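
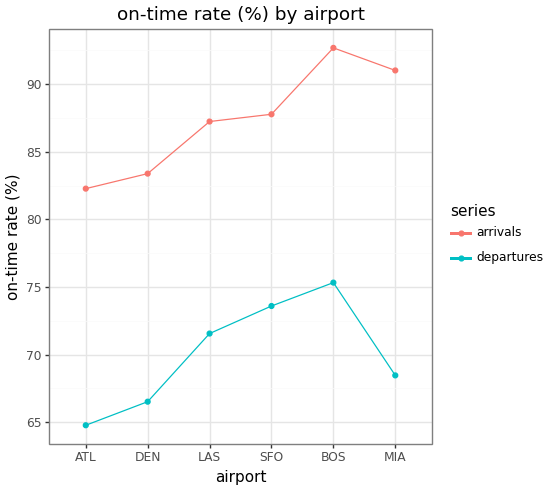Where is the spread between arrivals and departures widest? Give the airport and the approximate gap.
MIA: arrivals ≈ 90, departures ≈ 70 → gap ≈ 20. Next-largest (ATL) is only ≈ 15.

MIA, ≈ 20 %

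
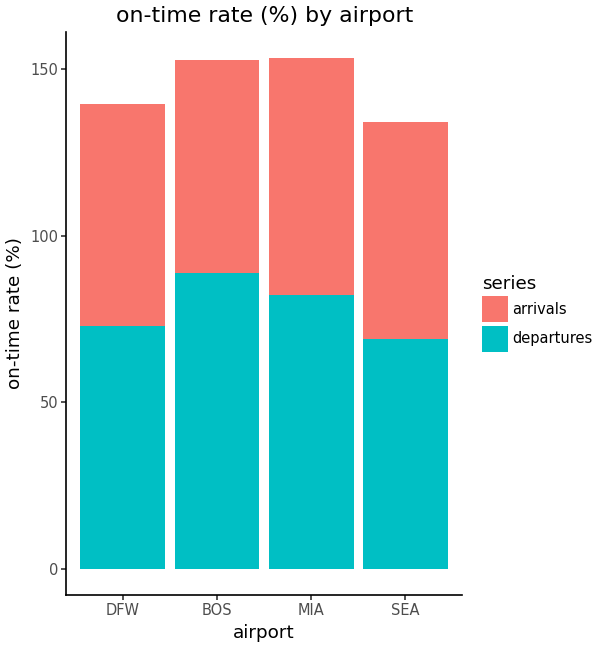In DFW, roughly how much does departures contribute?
≈ 80

departures top ≈ 80, bottom ≈ 0; segment ≈ 80.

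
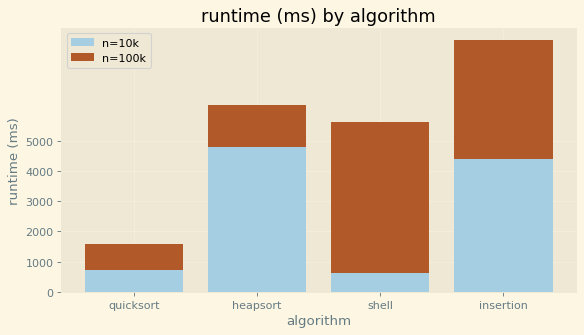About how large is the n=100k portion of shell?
n=100k top ≈ 6000, bottom ≈ 1000; segment ≈ 5000.

≈ 5000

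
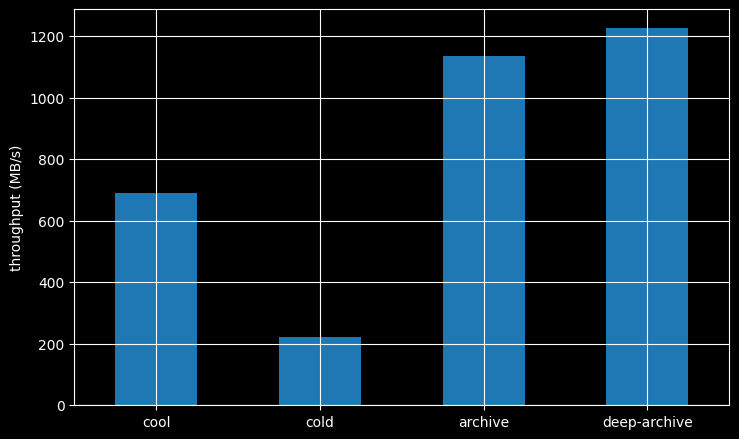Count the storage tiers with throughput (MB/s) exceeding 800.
Above 800: archive, deep-archive.

2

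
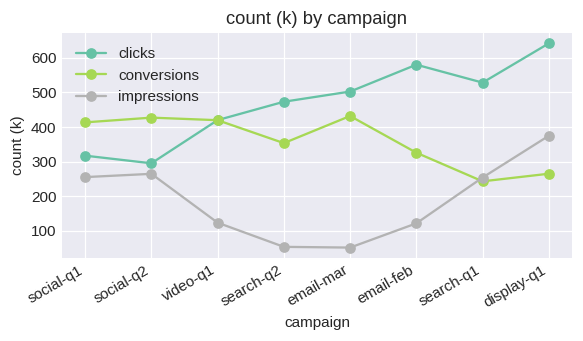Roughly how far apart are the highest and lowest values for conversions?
Max email-mar ≈ 450, min search-q1 ≈ 250; range ≈ 200.

≈ 200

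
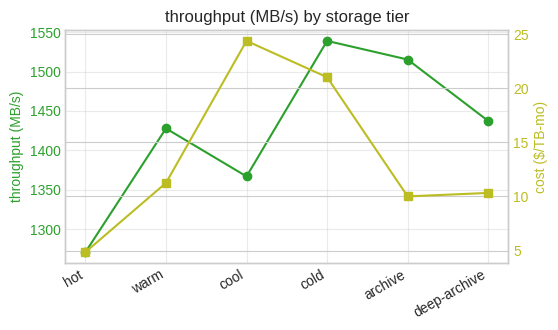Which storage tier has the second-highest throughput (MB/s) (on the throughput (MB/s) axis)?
Top 3 (on the throughput (MB/s) axis): cold ≈ 1550, archive ≈ 1525, deep-archive ≈ 1425.

archive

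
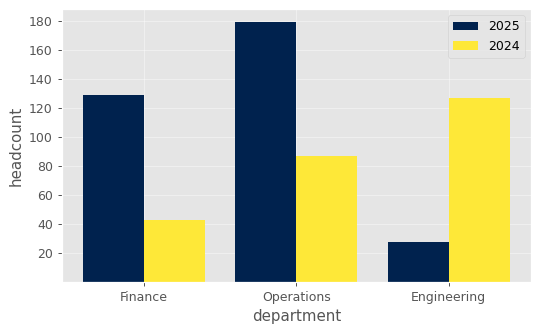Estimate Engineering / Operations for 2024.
Engineering ≈ 120, Operations ≈ 80; 120/80 ≈ 1.5.

≈ 1.5×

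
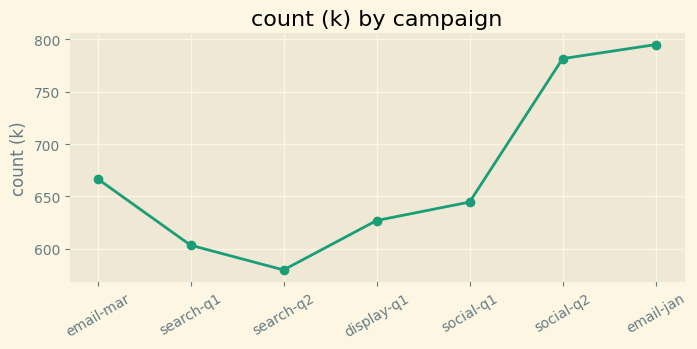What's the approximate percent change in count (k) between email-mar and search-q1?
email-mar ≈ 660, search-q1 ≈ 600; (600 − 660) / 660 ≈ -9.1%.

≈ -9.1%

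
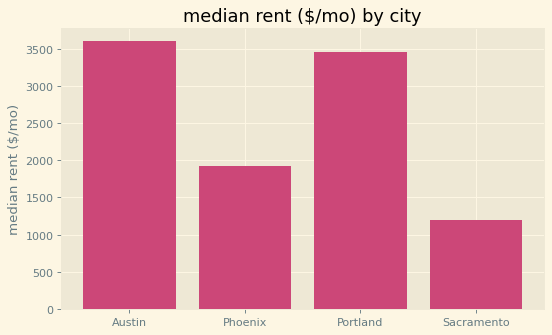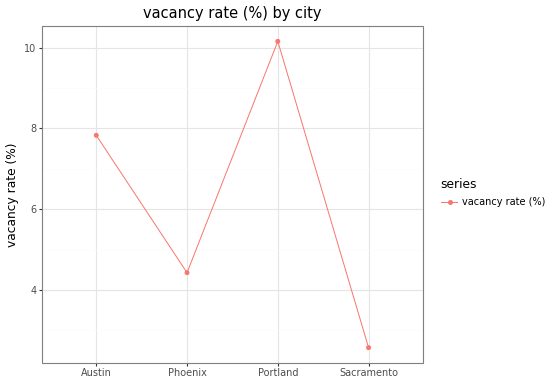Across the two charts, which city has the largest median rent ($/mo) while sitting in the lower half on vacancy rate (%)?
Chart 2 median vacancy rate (%) ≈ 6; below-median cities: Phoenix, Sacramento. Among those, Phoenix has the highest median rent ($/mo) (≈ 2000).

Phoenix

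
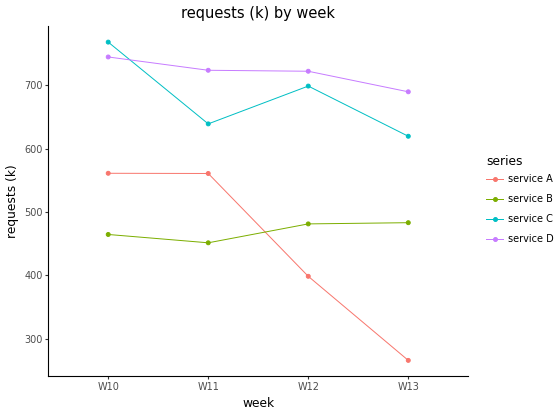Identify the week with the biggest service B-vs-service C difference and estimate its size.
W10, ≈ 300 k

W10: service B ≈ 450, service C ≈ 750 → gap ≈ 300. Next-largest (W12) is only ≈ 200.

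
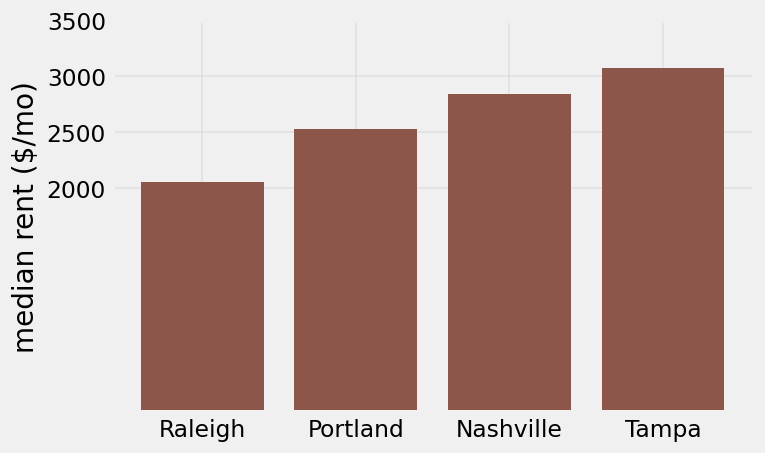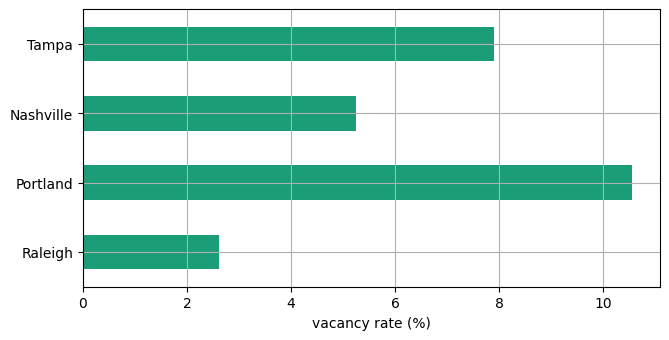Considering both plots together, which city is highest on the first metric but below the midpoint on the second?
Chart 2 median vacancy rate (%) ≈ 7; below-median cities: Raleigh, Nashville. Among those, Nashville has the highest median rent ($/mo) (≈ 3000).

Nashville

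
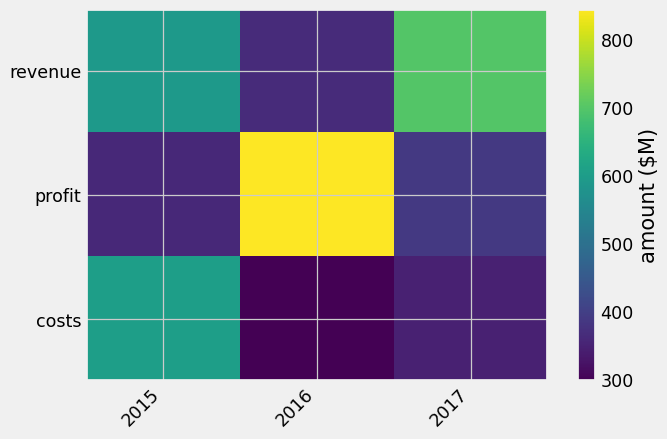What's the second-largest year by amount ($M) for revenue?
2015

Top 3 for revenue: 2017 ≈ 700, 2015 ≈ 600, 2016 ≈ 350.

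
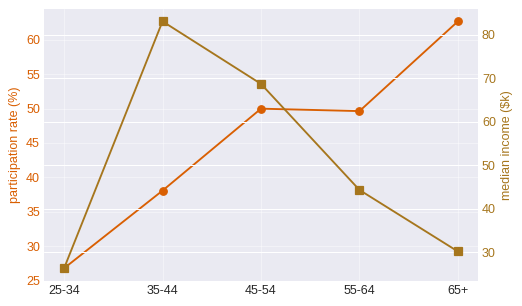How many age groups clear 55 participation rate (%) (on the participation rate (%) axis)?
Above 55: 65+.

1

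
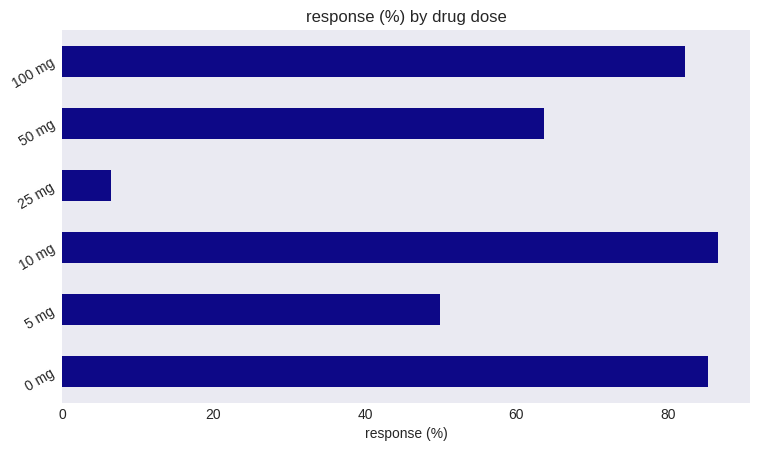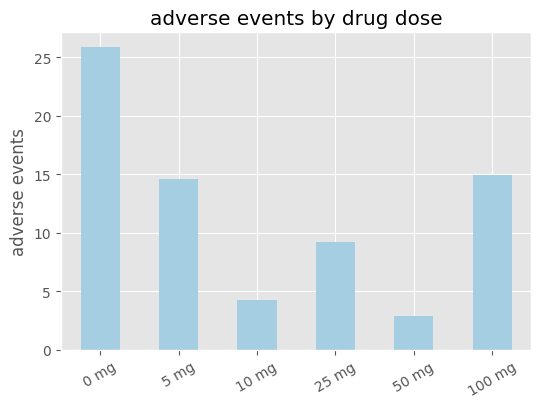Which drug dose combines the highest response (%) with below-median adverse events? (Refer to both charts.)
Chart 2 median adverse events ≈ 10; below-median drug doses: 10 mg, 25 mg, 50 mg. Among those, 10 mg has the highest response (%) (≈ 90).

10 mg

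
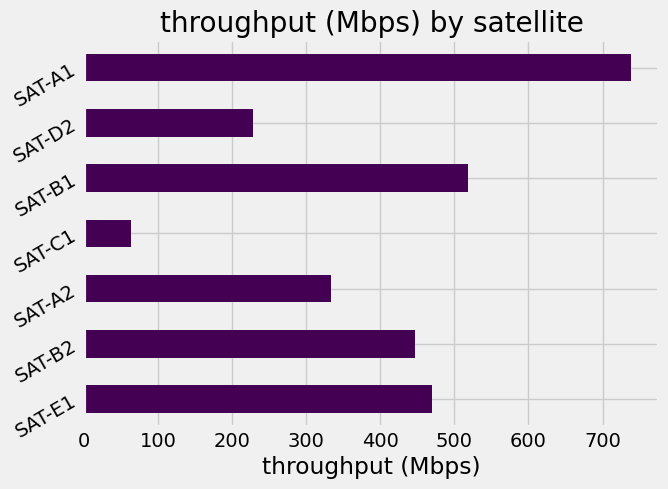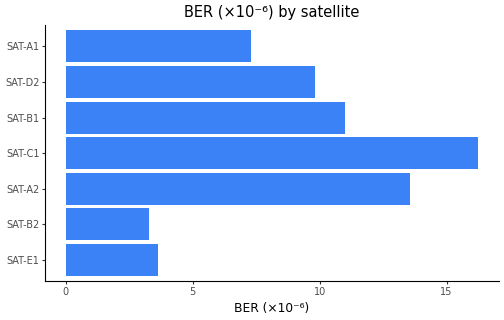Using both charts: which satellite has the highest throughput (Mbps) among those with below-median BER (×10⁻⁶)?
Chart 2 median BER (×10⁻⁶) ≈ 10; below-median satellites: SAT-E1, SAT-B2, SAT-A1. Among those, SAT-A1 has the highest throughput (Mbps) (≈ 700).

SAT-A1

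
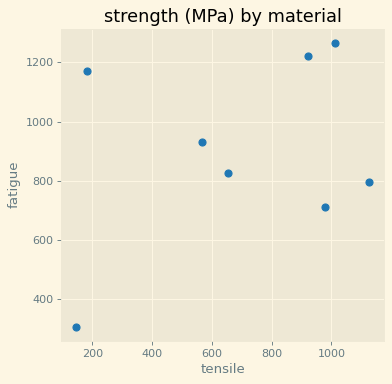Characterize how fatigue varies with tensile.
positive, weak

Points are positively correlated; weak (|r| ≈ 0.3).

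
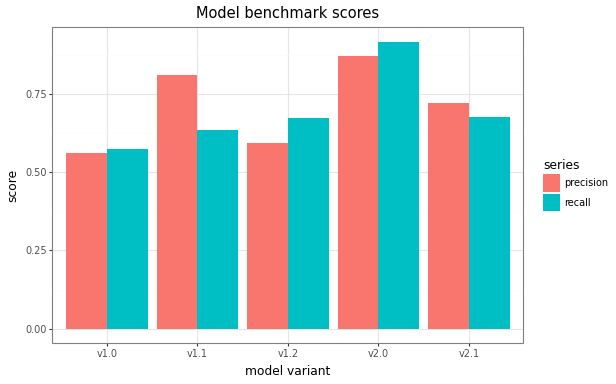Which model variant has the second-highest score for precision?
Top 3 for precision: v2.0 ≈ 0.9, v1.1 ≈ 0.8, v2.1 ≈ 0.7.

v1.1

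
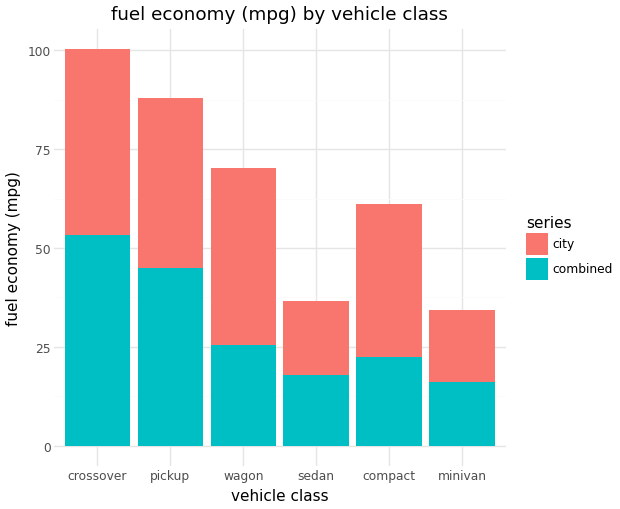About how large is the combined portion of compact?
≈ 20

combined top ≈ 20, bottom ≈ 0; segment ≈ 20.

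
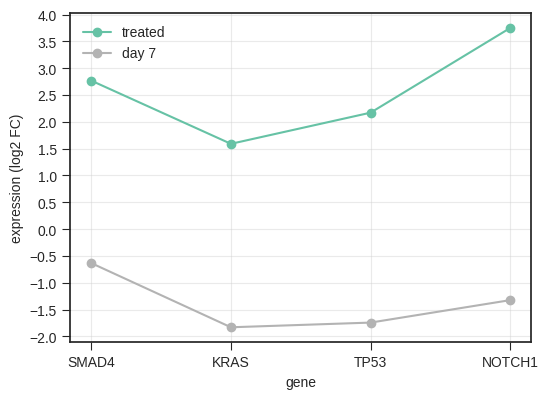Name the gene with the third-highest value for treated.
Top 4 for treated: NOTCH1 ≈ 4.0, SMAD4 ≈ 3.0, TP53 ≈ 2.0, KRAS ≈ 1.5.

TP53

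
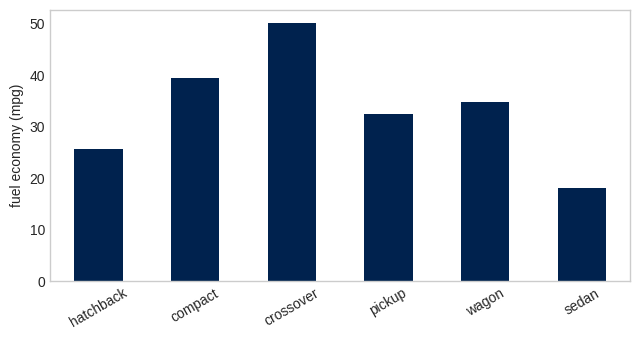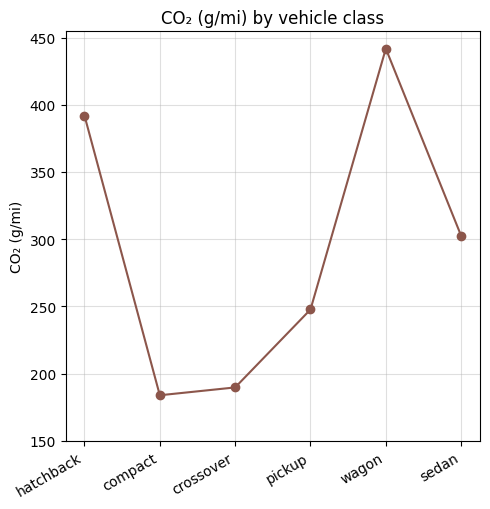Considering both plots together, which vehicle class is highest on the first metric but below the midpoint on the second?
Chart 2 median CO₂ (g/mi) ≈ 300; below-median vehicle classes: compact, crossover, pickup. Among those, crossover has the highest fuel economy (mpg) (≈ 50).

crossover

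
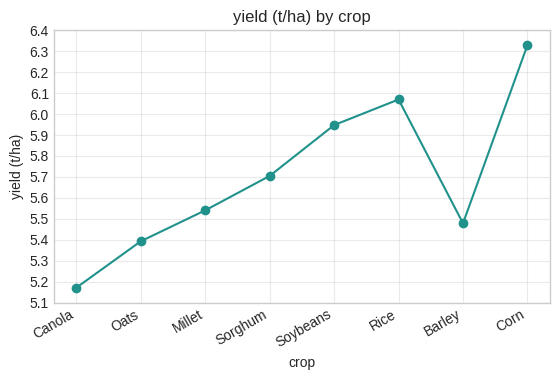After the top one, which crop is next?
Rice

Top 3: Corn ≈ 6.3, Rice ≈ 6.1, Soybeans ≈ 5.9.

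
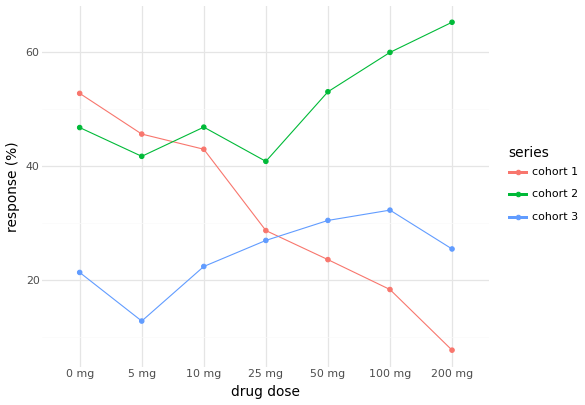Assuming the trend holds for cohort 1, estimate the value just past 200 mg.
≈ 2.5

Last three: 25, 20, 10 → slope ≈ -7.5/step → next ≈ 2.5.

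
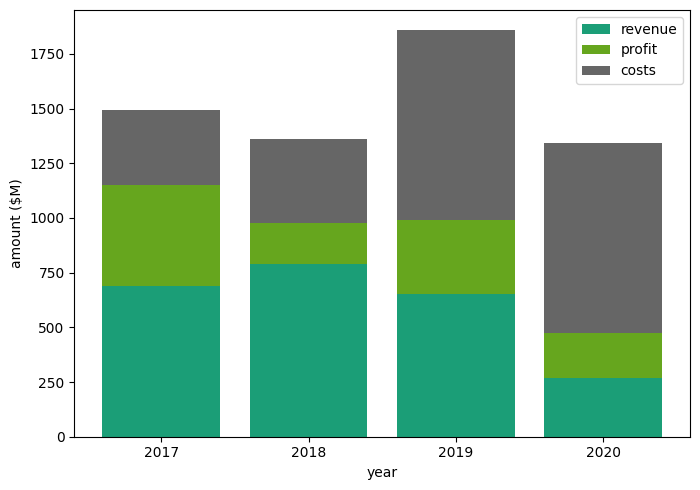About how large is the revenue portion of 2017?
revenue top ≈ 600, bottom ≈ 0; segment ≈ 600.

≈ 600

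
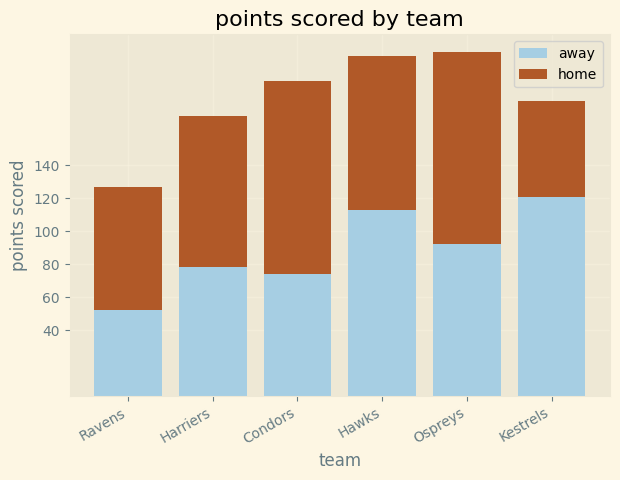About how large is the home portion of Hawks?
home top ≈ 200, bottom ≈ 120; segment ≈ 80.

≈ 80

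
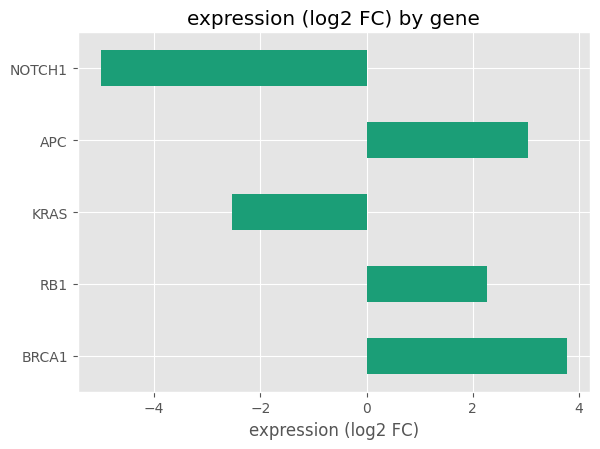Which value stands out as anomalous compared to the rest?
NOTCH1 ≈ -5; the rest sit between ≈ -3 and ≈ 4.

NOTCH1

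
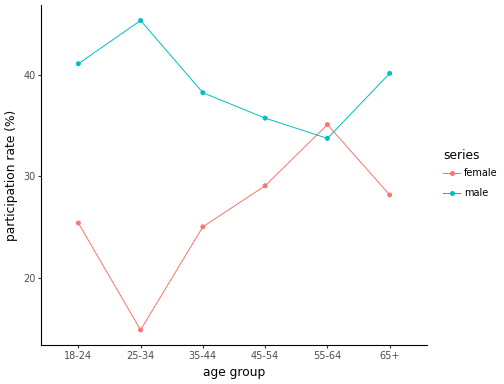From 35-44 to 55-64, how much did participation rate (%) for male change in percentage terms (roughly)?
≈ -12.5%

35-44 ≈ 40, 55-64 ≈ 35; (35 − 40) / 40 ≈ -12.5%.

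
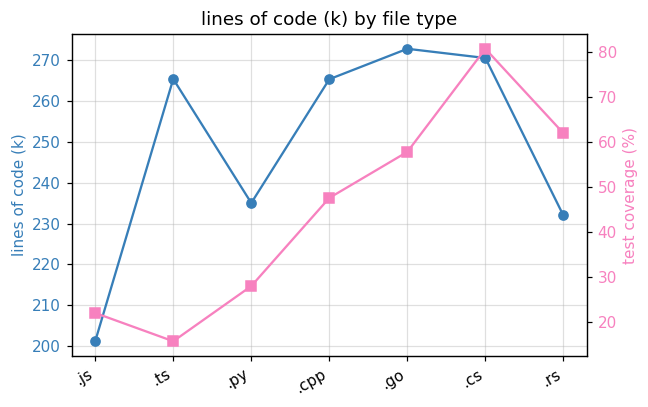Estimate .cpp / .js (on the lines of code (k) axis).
≈ 1.35×

.cpp ≈ 270, .js ≈ 200; 270/200 ≈ 1.35.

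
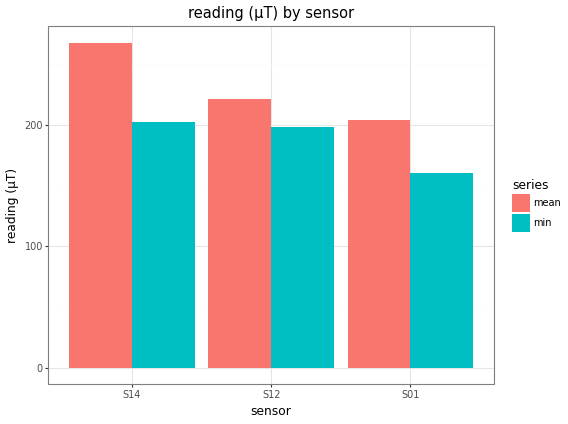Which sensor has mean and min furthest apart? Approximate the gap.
S14, ≈ 75 µT

S14: mean ≈ 275, min ≈ 200 → gap ≈ 75. Next-largest (S01) is only ≈ 50.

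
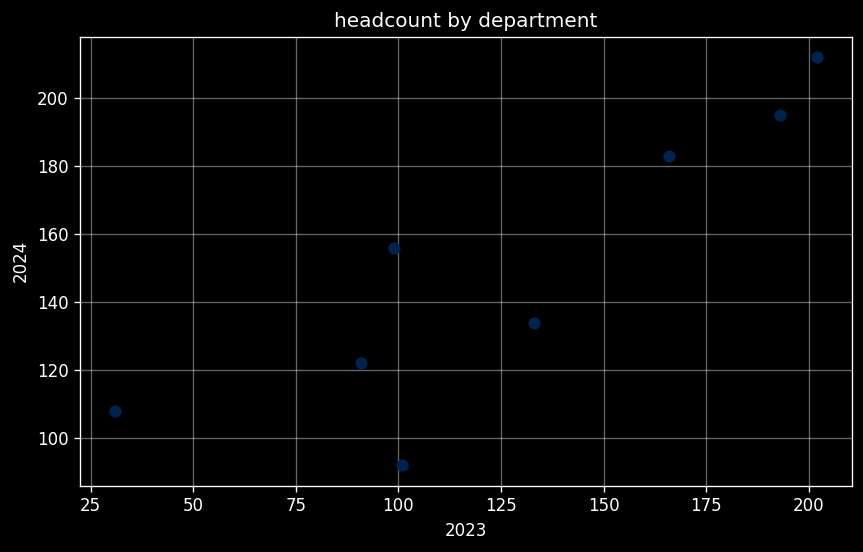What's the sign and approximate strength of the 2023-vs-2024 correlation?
positive, strong

Points are positively correlated; strong (|r| ≈ 0.9).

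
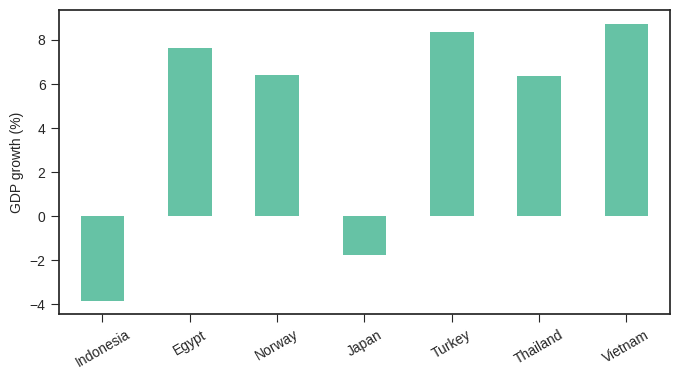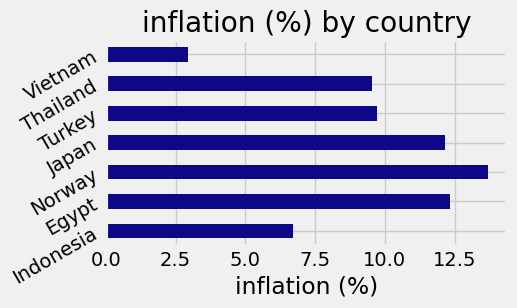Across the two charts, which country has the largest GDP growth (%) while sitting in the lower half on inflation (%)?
Chart 2 median inflation (%) ≈ 10; below-median countries: Indonesia, Thailand, Vietnam. Among those, Vietnam has the highest GDP growth (%) (≈ 9).

Vietnam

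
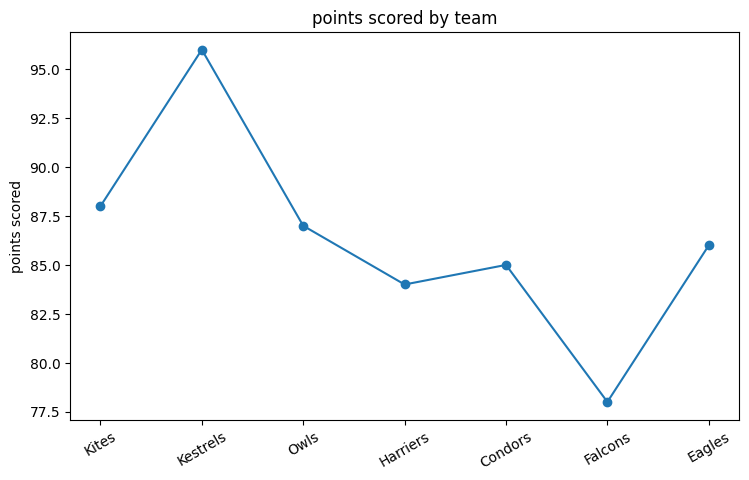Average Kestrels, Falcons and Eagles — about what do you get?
≈ 87

(96 + 78 + 86) / 3 ≈ 87.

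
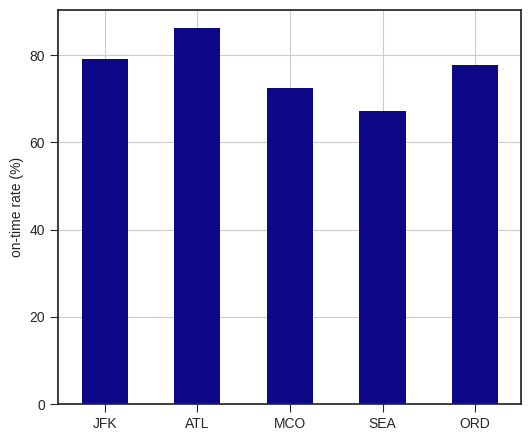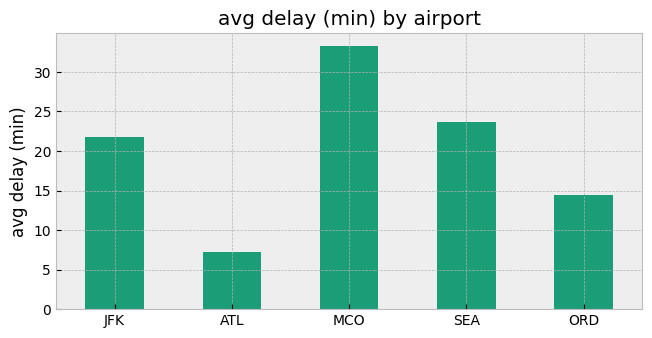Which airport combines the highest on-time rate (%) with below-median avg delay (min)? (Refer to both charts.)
ATL

Chart 2 median avg delay (min) ≈ 20; below-median airports: ATL, ORD. Among those, ATL has the highest on-time rate (%) (≈ 90).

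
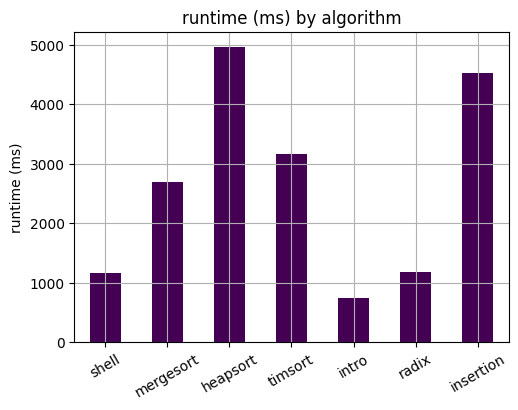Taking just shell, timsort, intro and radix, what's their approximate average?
(1000 + 3000 + 500 + 1000) / 4 ≈ 1375.

≈ 1375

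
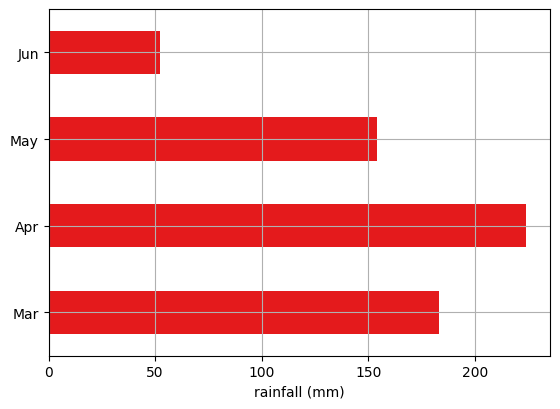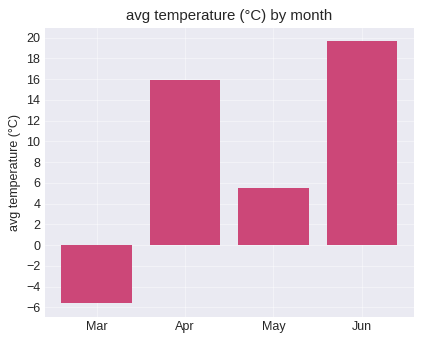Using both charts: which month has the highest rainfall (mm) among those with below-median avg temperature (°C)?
Mar

Chart 2 median avg temperature (°C) ≈ 10; below-median months: Mar, May. Among those, Mar has the highest rainfall (mm) (≈ 175).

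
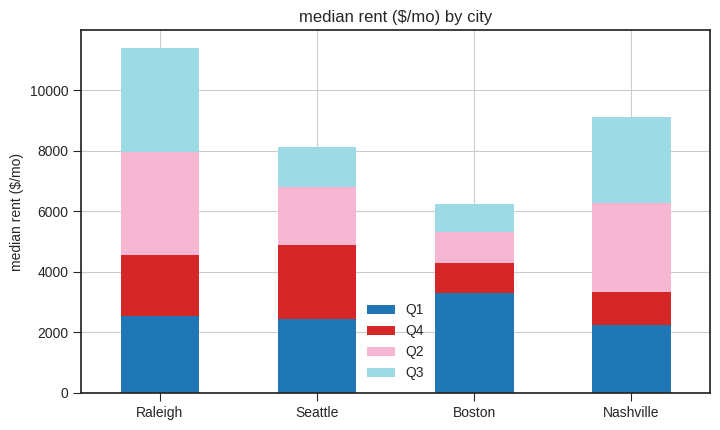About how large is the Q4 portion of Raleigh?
≈ 2000

Q4 top ≈ 5000, bottom ≈ 3000; segment ≈ 2000.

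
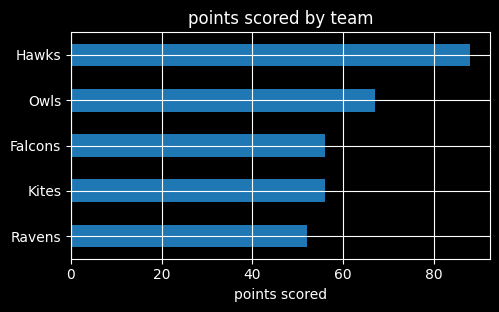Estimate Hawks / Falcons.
Hawks ≈ 90, Falcons ≈ 60; 90/60 ≈ 1.5.

≈ 1.5×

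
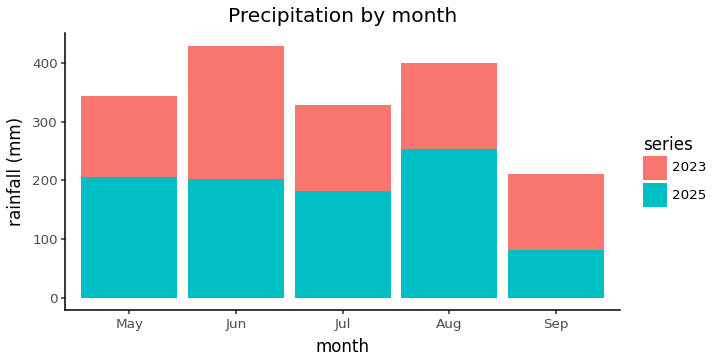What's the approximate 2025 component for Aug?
≈ 250

2025 top ≈ 250, bottom ≈ 0; segment ≈ 250.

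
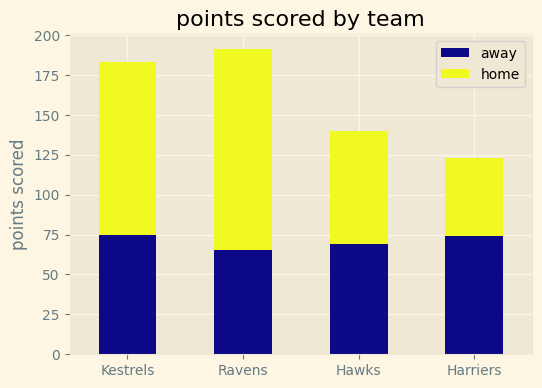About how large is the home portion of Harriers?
home top ≈ 120, bottom ≈ 80; segment ≈ 40.

≈ 40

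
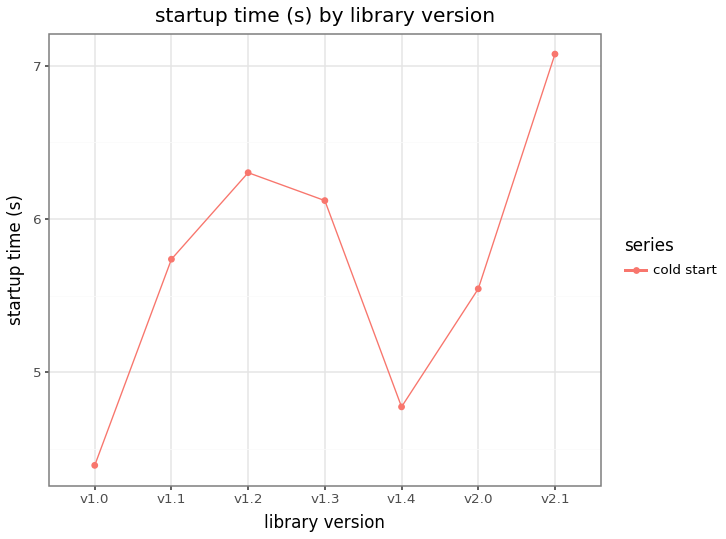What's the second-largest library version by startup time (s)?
Top 3: v2.1 ≈ 7.0, v1.2 ≈ 6.5, v1.3 ≈ 6.0.

v1.2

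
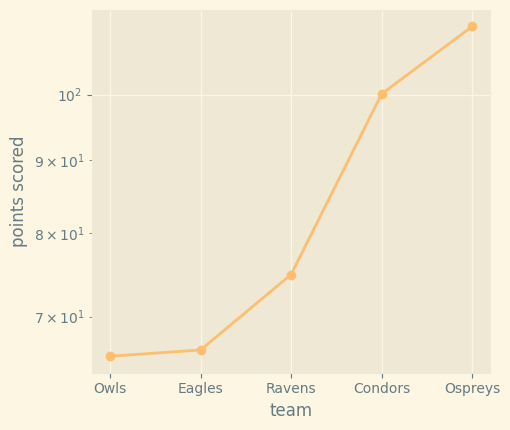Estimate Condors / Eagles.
Condors ≈ 100, Eagles ≈ 65; 100/65 ≈ 1.54.

≈ 1.54×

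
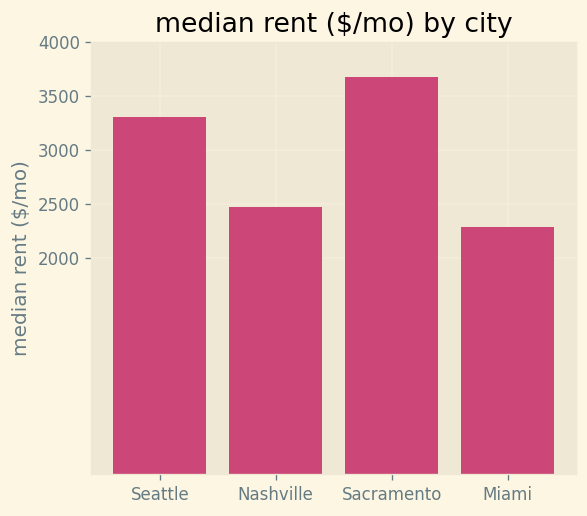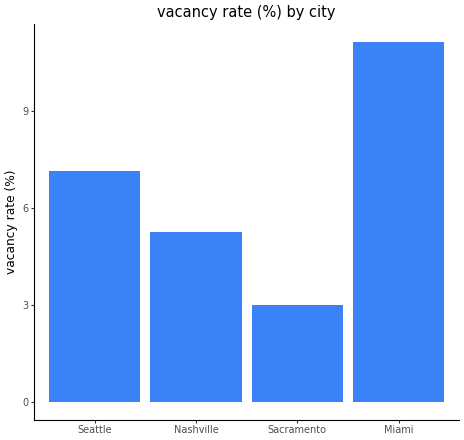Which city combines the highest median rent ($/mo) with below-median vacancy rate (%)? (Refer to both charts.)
Sacramento

Chart 2 median vacancy rate (%) ≈ 6; below-median cities: Nashville, Sacramento. Among those, Sacramento has the highest median rent ($/mo) (≈ 3500).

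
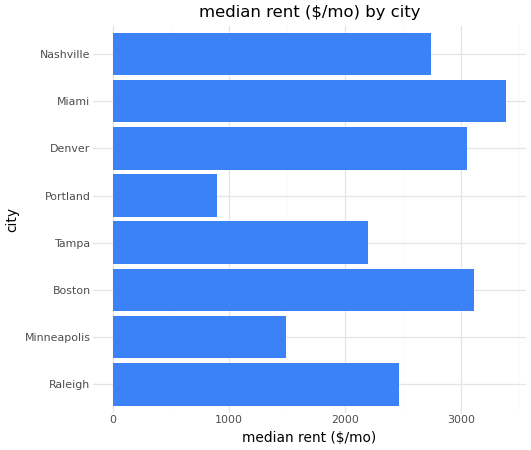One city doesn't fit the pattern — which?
Portland ≈ 1000; the rest sit between ≈ 1500 and ≈ 3500.

Portland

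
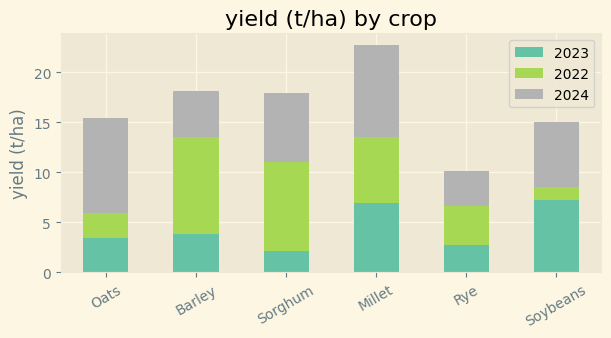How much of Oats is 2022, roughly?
2022 top ≈ 6, bottom ≈ 4; segment ≈ 2.

≈ 2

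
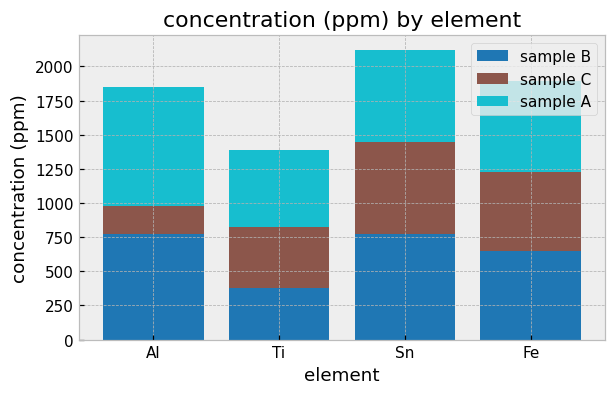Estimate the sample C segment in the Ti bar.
≈ 400

sample C top ≈ 800, bottom ≈ 400; segment ≈ 400.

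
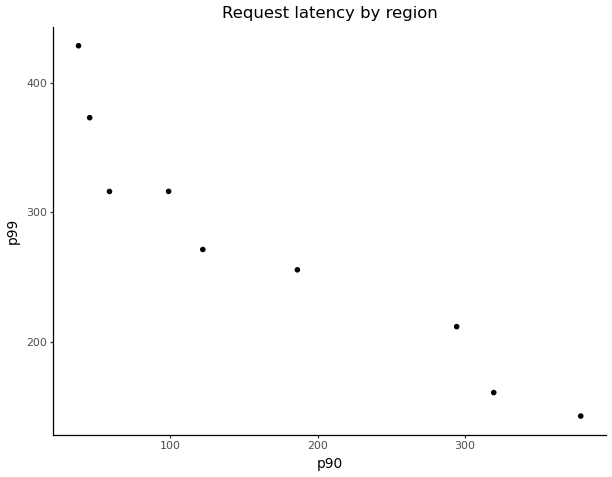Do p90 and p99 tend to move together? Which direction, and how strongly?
negative, strong

Points are negatively correlated; strong (|r| ≈ 0.9).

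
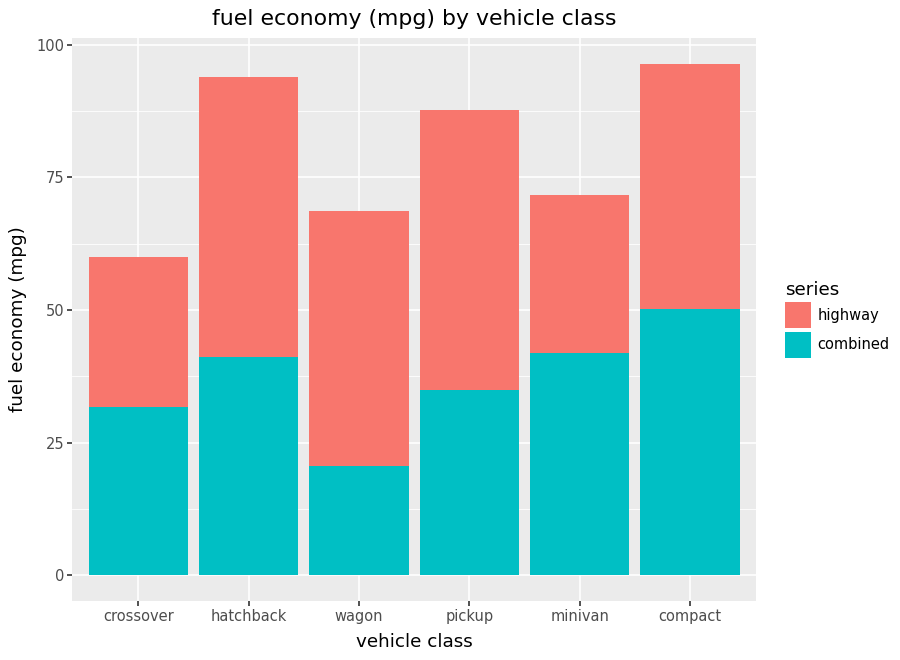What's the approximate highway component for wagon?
≈ 50

highway top ≈ 70, bottom ≈ 20; segment ≈ 50.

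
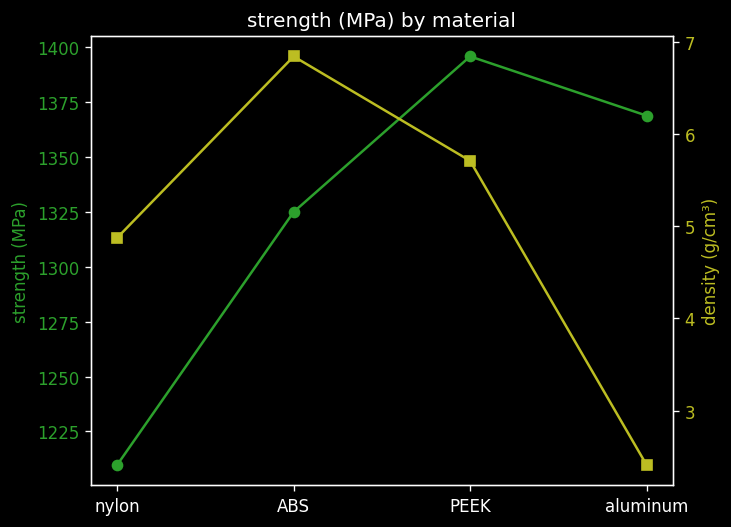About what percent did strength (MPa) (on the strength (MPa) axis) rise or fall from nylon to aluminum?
nylon ≈ 1200, aluminum ≈ 1360; (1360 − 1200) / 1200 ≈ +13.3%.

≈ +13.3%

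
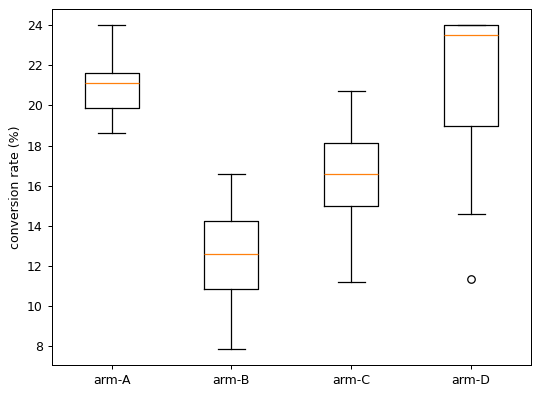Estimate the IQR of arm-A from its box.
Q3 ≈ 22, Q1 ≈ 20; IQR ≈ 2.

≈ 2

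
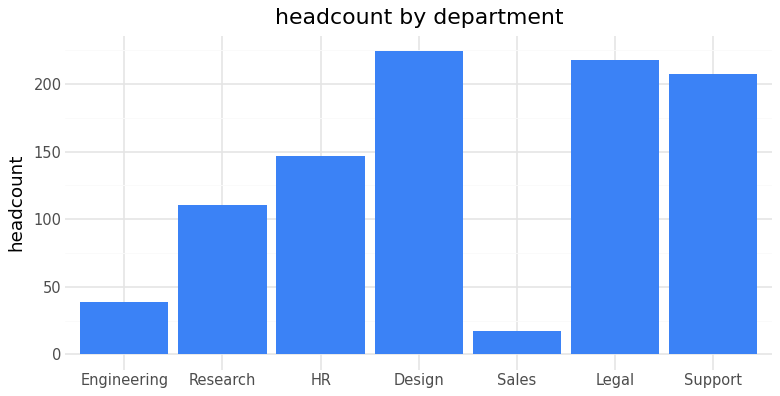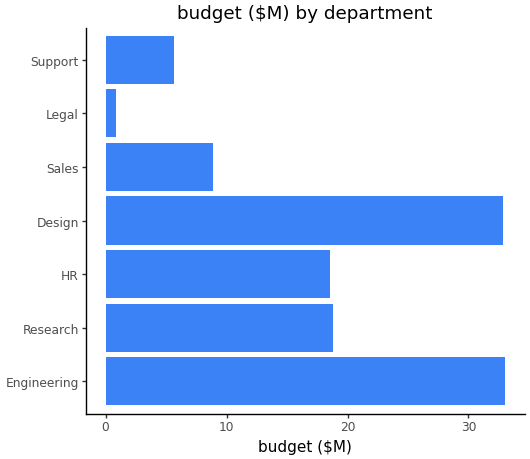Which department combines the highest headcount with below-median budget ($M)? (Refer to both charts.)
Legal

Chart 2 median budget ($M) ≈ 20; below-median departments: Sales, Legal, Support. Among those, Legal has the highest headcount (≈ 225).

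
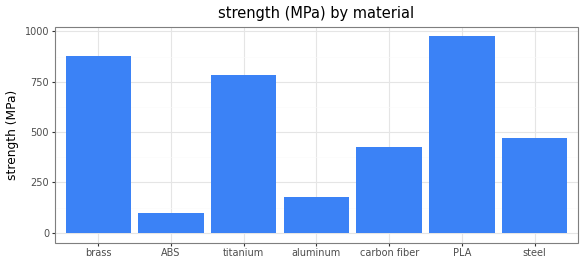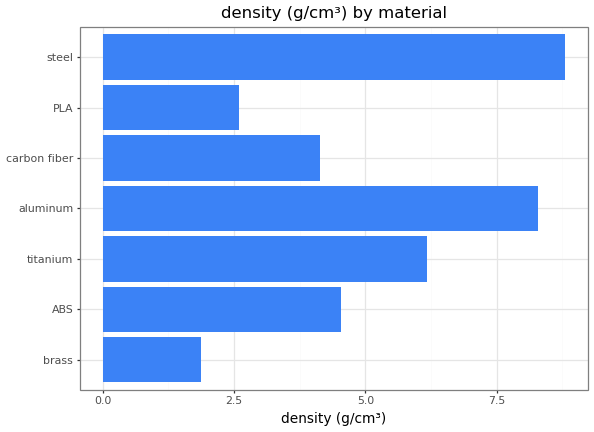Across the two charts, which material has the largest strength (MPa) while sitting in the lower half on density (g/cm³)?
Chart 2 median density (g/cm³) ≈ 5; below-median materials: brass, carbon fiber, PLA. Among those, PLA has the highest strength (MPa) (≈ 1000).

PLA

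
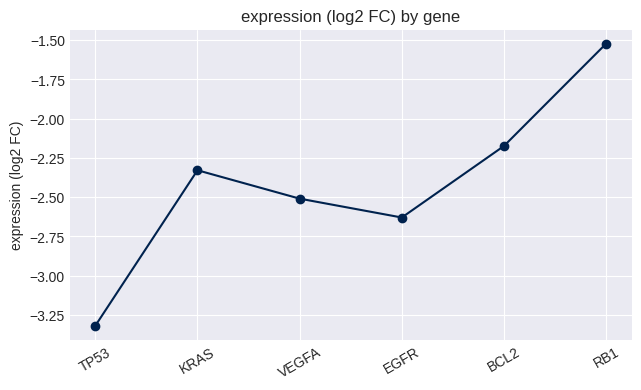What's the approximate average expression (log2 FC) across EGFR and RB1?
≈ -2.1

(-2.6 + -1.6) / 2 ≈ -2.1.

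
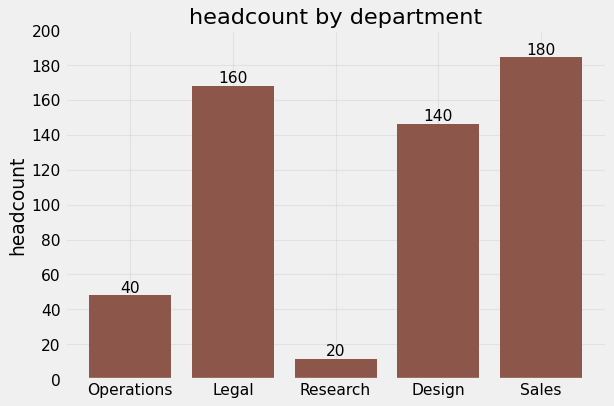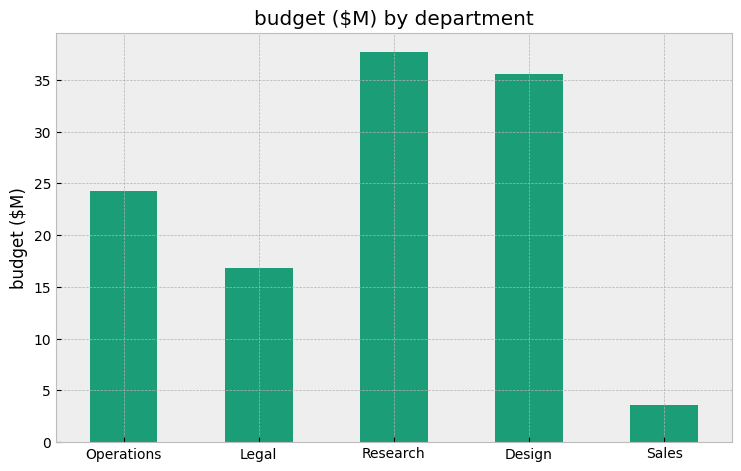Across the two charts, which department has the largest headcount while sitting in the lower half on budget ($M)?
Chart 2 median budget ($M) ≈ 25; below-median departments: Legal, Sales. Among those, Sales has the highest headcount (≈ 180).

Sales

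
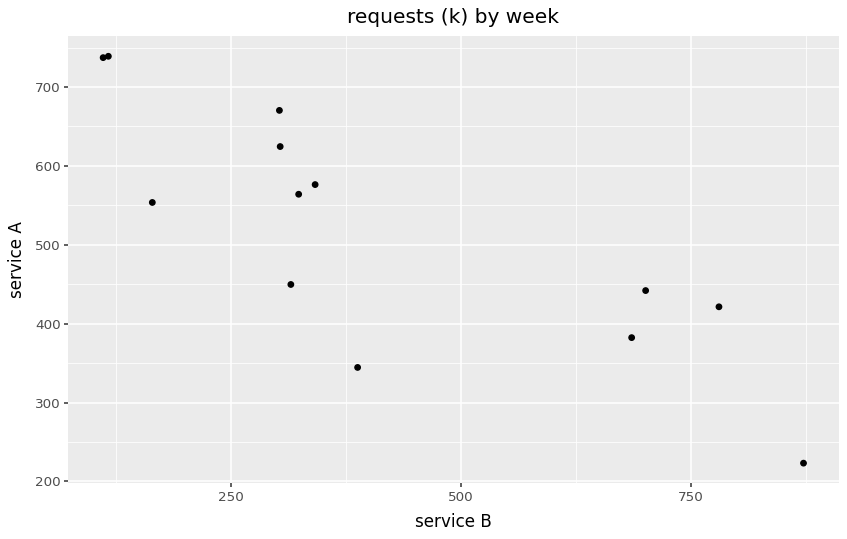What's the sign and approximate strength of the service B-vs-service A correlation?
Points are negatively correlated; strong (|r| ≈ 0.8).

negative, strong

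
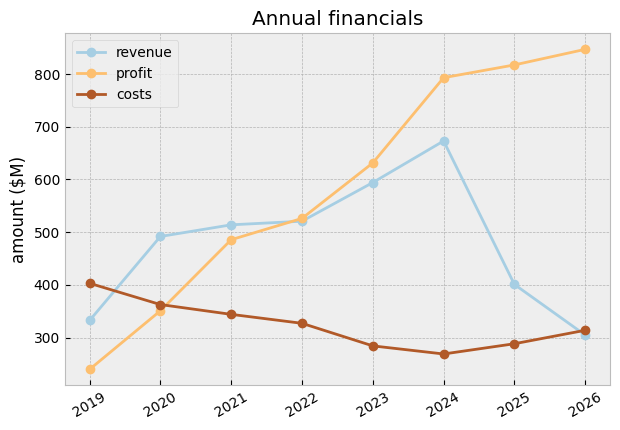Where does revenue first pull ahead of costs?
2019: revenue ≈ 300 vs costs ≈ 400 (not yet); 2020: revenue ≈ 500 vs costs ≈ 400 (first crossover).

2020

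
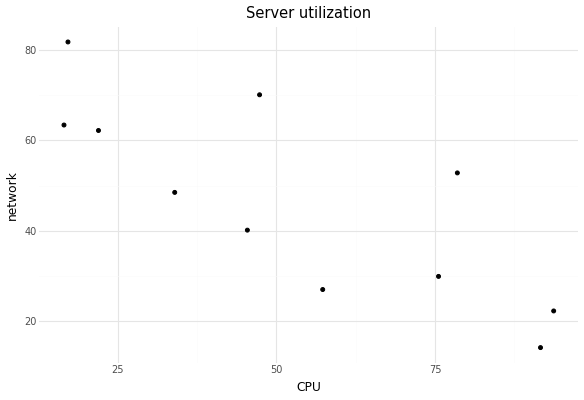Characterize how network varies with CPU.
Points are negatively correlated; strong (|r| ≈ 0.8).

negative, strong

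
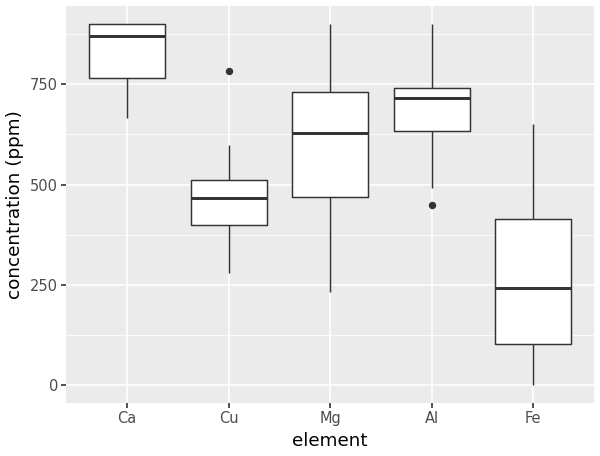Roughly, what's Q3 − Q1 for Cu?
≈ 100

Q3 ≈ 500, Q1 ≈ 400; IQR ≈ 100.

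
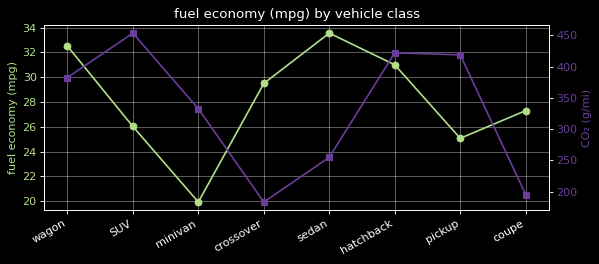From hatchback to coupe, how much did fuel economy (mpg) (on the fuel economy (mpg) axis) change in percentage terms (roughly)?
hatchback ≈ 32, coupe ≈ 28; (28 − 32) / 32 ≈ -12.5%.

≈ -12.5%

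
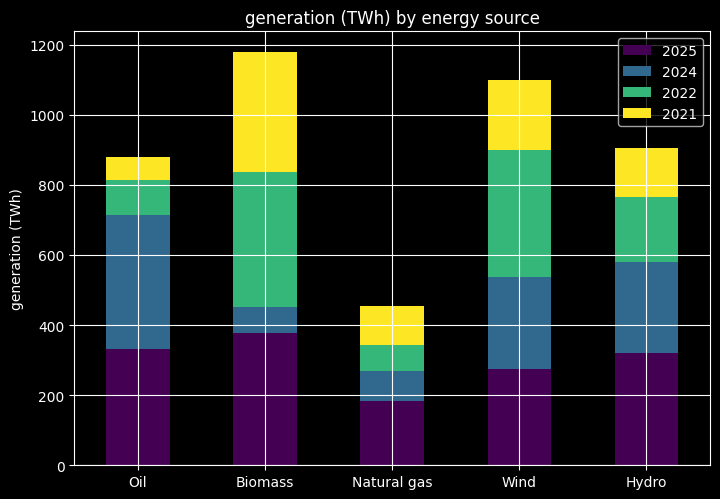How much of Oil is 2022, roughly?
≈ 100

2022 top ≈ 800, bottom ≈ 700; segment ≈ 100.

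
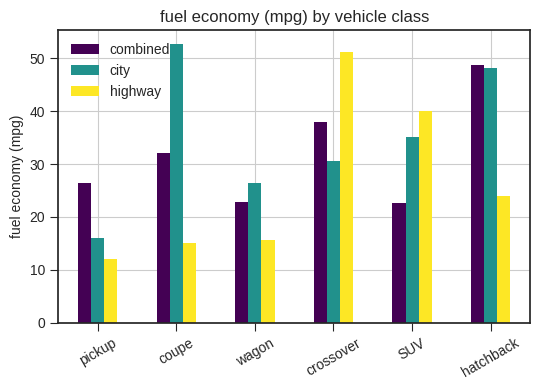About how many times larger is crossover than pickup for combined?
crossover ≈ 40, pickup ≈ 25; 40/25 ≈ 1.6.

≈ 1.6×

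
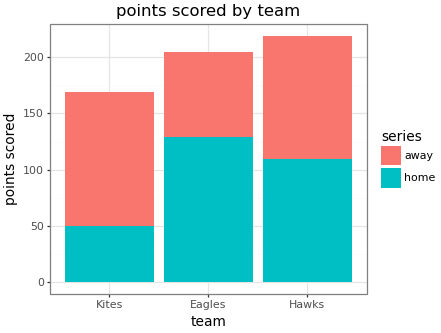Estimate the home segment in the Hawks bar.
≈ 100

home top ≈ 100, bottom ≈ 0; segment ≈ 100.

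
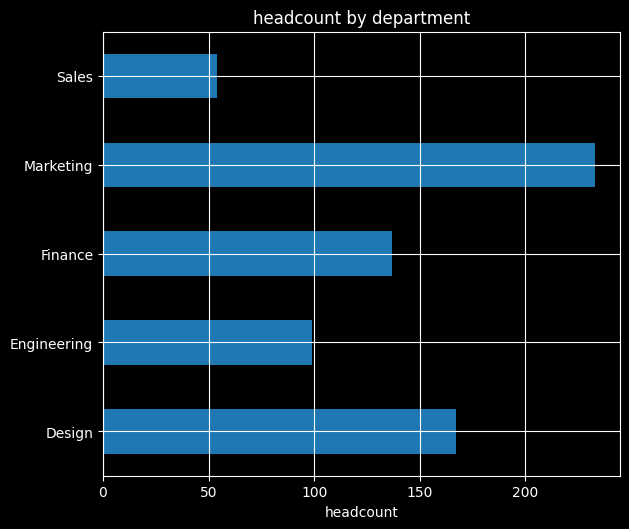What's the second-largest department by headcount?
Top 3: Marketing ≈ 240, Design ≈ 160, Finance ≈ 140.

Design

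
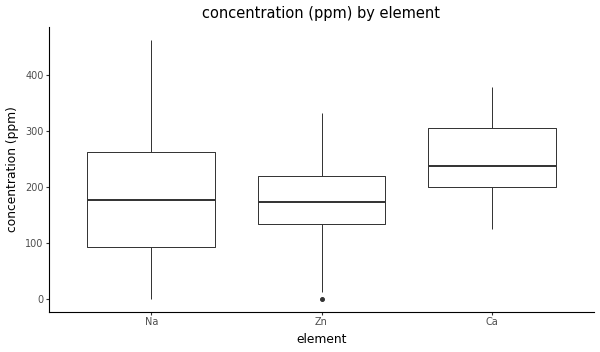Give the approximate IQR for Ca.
Q3 ≈ 300, Q1 ≈ 200; IQR ≈ 100.

≈ 100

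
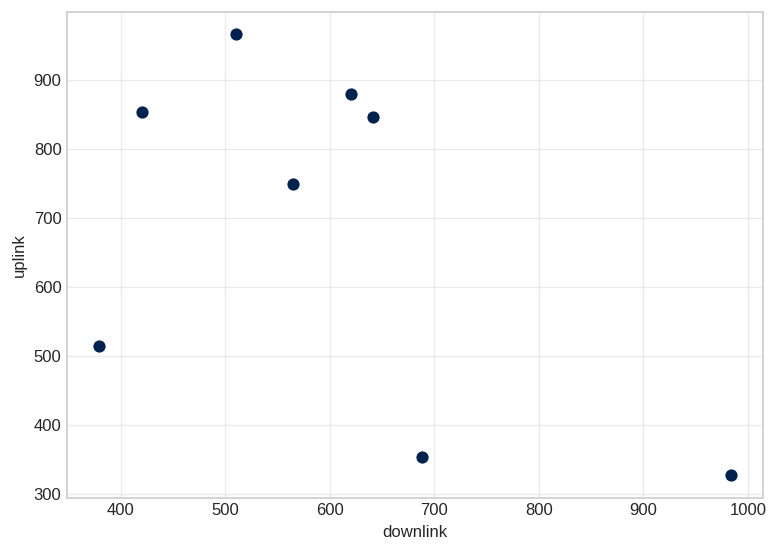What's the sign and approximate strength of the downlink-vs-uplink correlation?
Points are negatively correlated; moderate (|r| ≈ 0.5).

negative, moderate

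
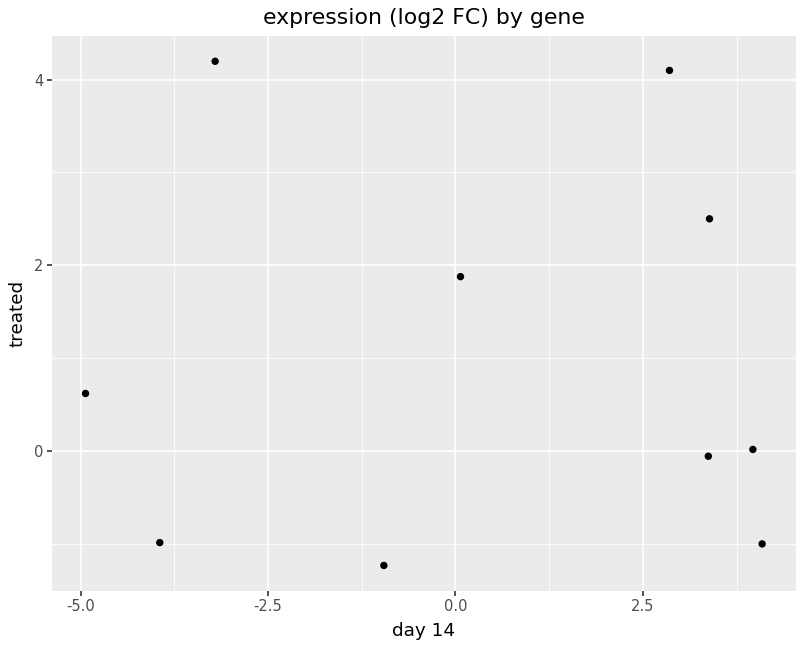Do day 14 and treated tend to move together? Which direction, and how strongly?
no clear correlation

Points are roughly uncorrelated; weak (|r| ≈ 0.0).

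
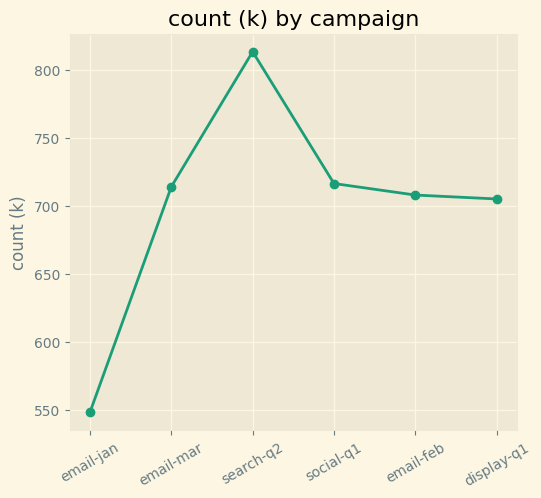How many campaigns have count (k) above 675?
Above 675: email-mar, search-q2, social-q1, email-feb, display-q1.

5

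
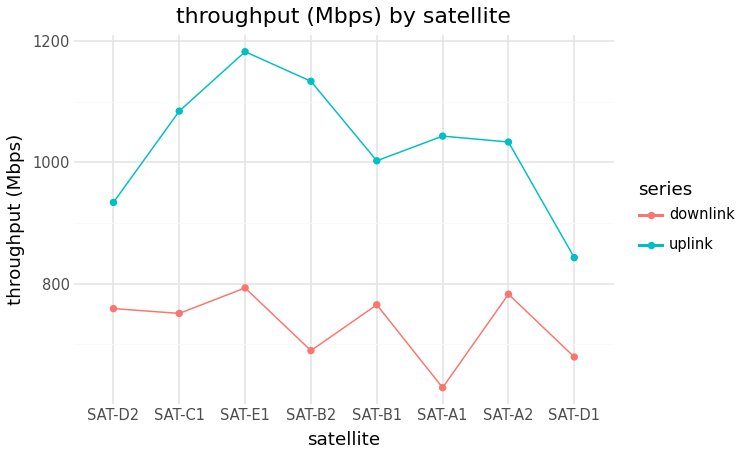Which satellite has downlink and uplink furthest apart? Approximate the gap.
SAT-B2, ≈ 450 Mbps

SAT-B2: downlink ≈ 700, uplink ≈ 1150 → gap ≈ 450. Next-largest (SAT-A1) is only ≈ 400.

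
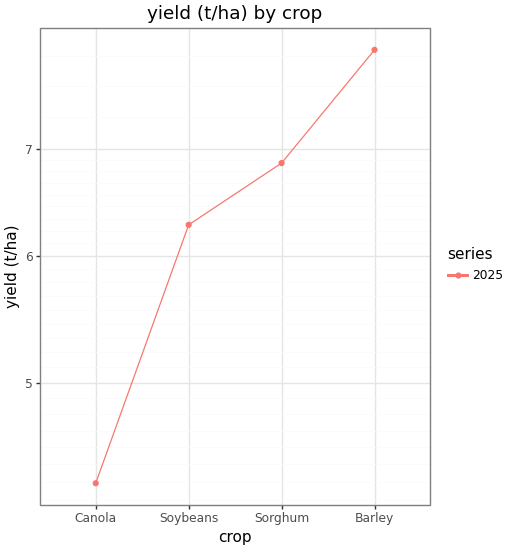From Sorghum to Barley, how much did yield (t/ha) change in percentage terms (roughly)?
Sorghum ≈ 7.0, Barley ≈ 8.0; (8.0 − 7.0) / 7.0 ≈ +14.3%.

≈ +14.3%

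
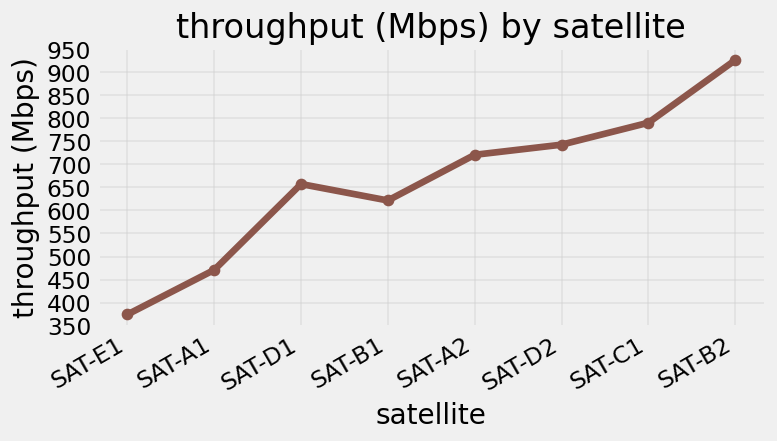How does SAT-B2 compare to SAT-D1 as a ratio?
SAT-B2 ≈ 950, SAT-D1 ≈ 650; 950/650 ≈ 1.46.

≈ 1.46×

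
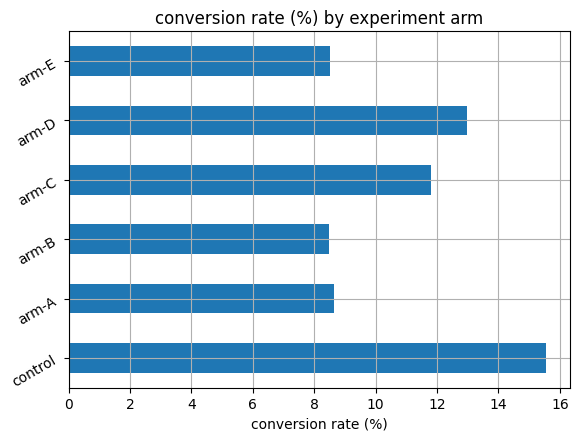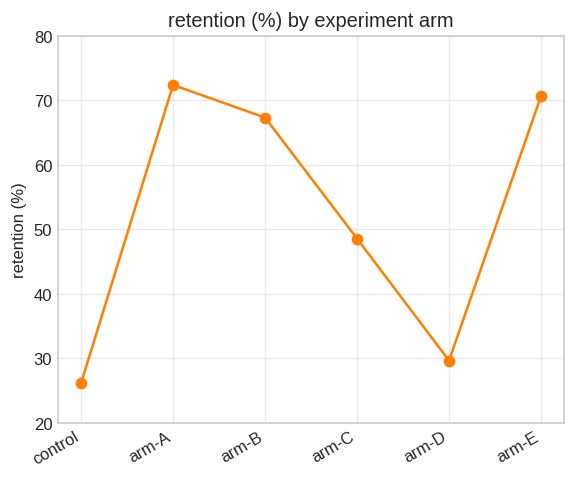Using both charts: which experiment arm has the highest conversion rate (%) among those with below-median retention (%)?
Chart 2 median retention (%) ≈ 60; below-median experiment arms: control, arm-C, arm-D. Among those, control has the highest conversion rate (%) (≈ 16).

control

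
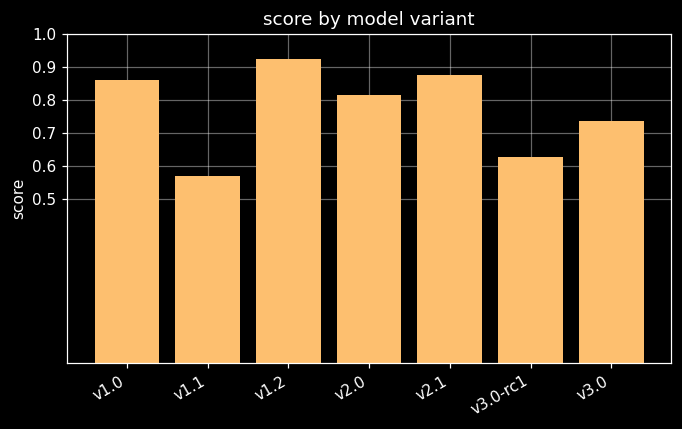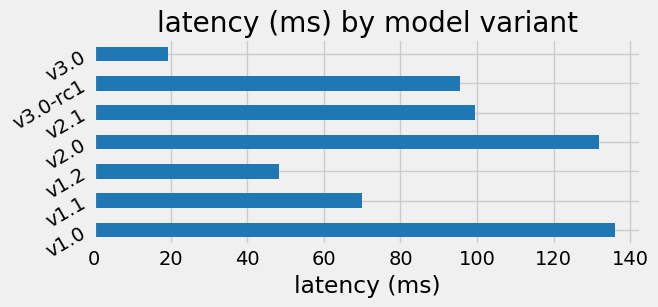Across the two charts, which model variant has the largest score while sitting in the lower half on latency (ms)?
v1.2

Chart 2 median latency (ms) ≈ 100; below-median model variants: v1.1, v1.2, v3.0. Among those, v1.2 has the highest score (≈ 0.9).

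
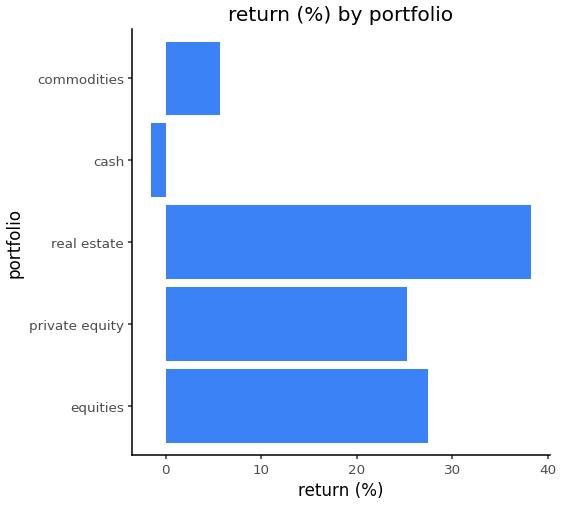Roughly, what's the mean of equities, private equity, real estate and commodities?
(30 + 25 + 40 + 5) / 4 ≈ 25.

≈ 25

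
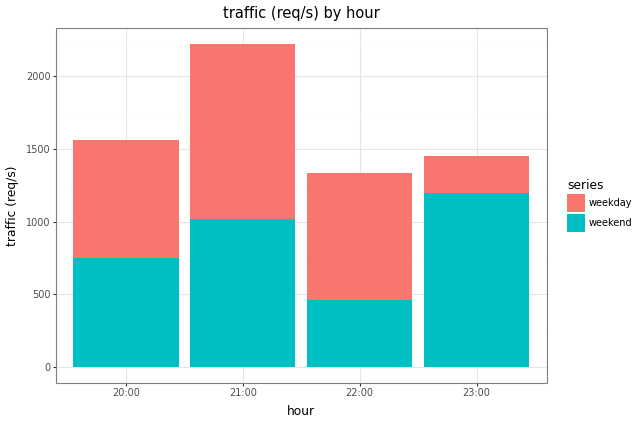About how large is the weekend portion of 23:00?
weekend top ≈ 1200, bottom ≈ 0; segment ≈ 1200.

≈ 1200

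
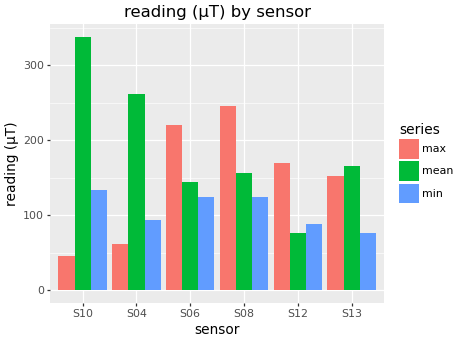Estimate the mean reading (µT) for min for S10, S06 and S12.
(150 + 100 + 100) / 3 ≈ 117.

≈ 117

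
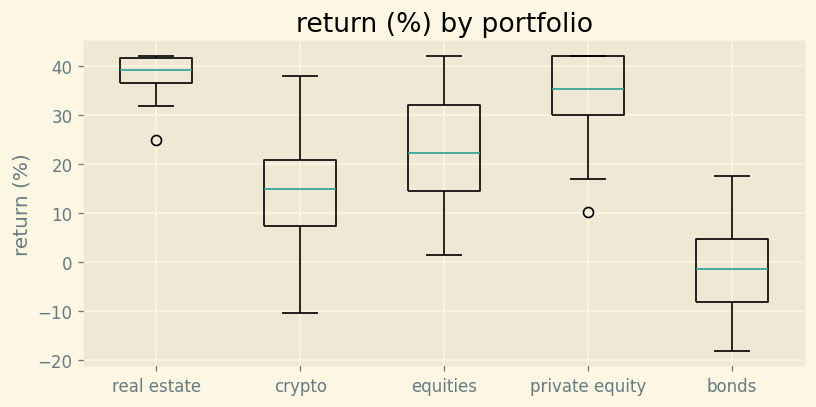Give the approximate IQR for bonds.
≈ 15

Q3 ≈ 5, Q1 ≈ -10; IQR ≈ 15.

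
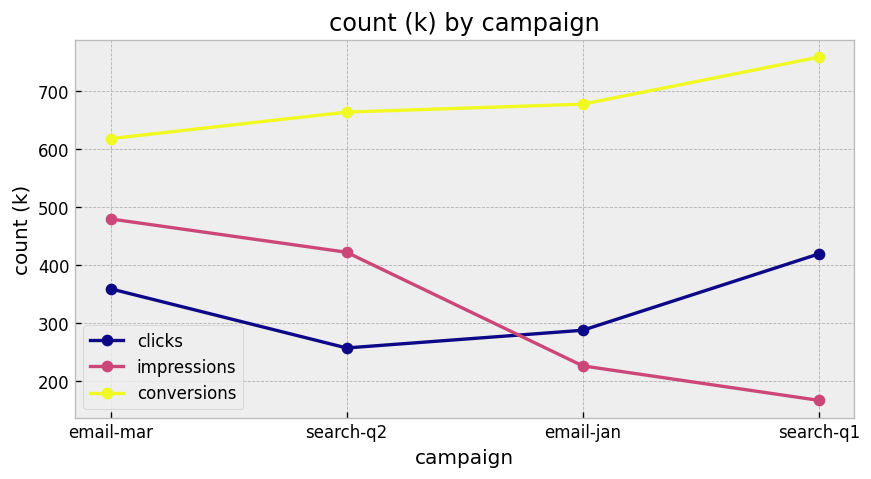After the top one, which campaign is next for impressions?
Top 3 for impressions: email-mar ≈ 500, search-q2 ≈ 400, email-jan ≈ 250.

search-q2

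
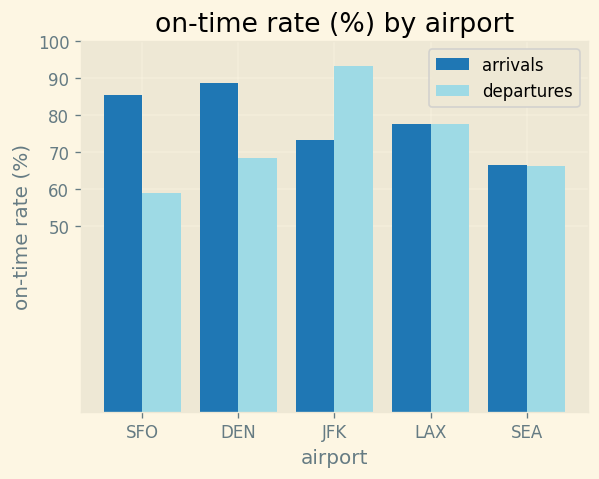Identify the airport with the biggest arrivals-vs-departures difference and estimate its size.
SFO: arrivals ≈ 90, departures ≈ 60 → gap ≈ 30. Next-largest (DEN) is only ≈ 20.

SFO, ≈ 30 %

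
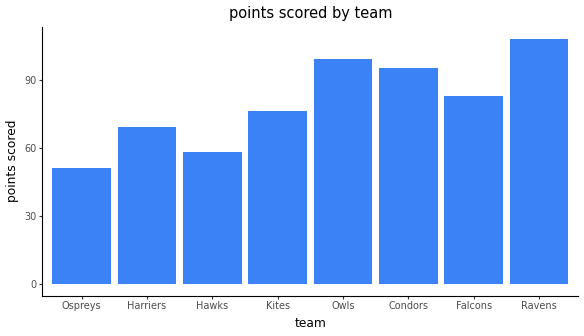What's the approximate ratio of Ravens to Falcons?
Ravens ≈ 110, Falcons ≈ 80; 110/80 ≈ 1.38.

≈ 1.38×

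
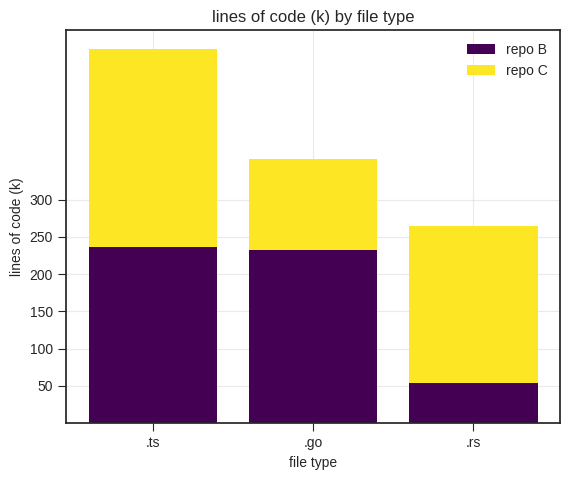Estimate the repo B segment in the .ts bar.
≈ 250

repo B top ≈ 250, bottom ≈ 0; segment ≈ 250.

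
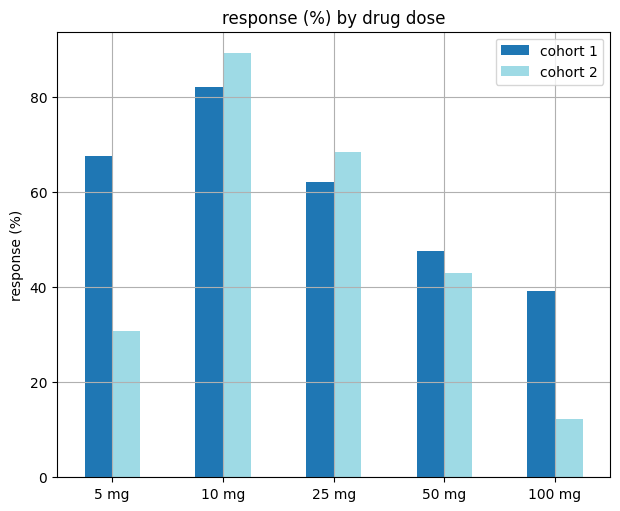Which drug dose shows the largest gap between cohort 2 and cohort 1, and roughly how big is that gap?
5 mg, ≈ 40 %

5 mg: cohort 2 ≈ 30, cohort 1 ≈ 70 → gap ≈ 40. Next-largest (100 mg) is only ≈ 30.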